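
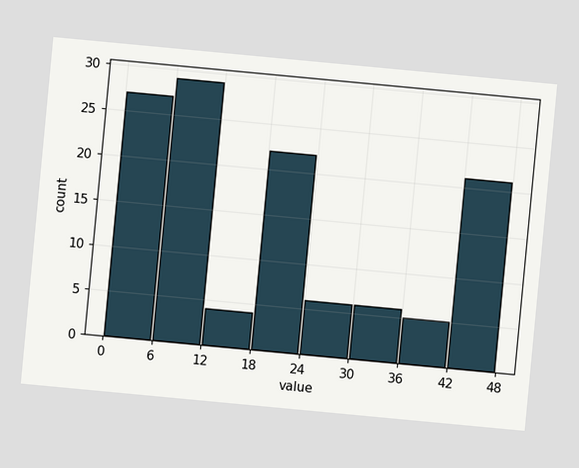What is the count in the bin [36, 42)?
5

The chart is tilted about 5° clockwise. The [36, 42) bin has height 5.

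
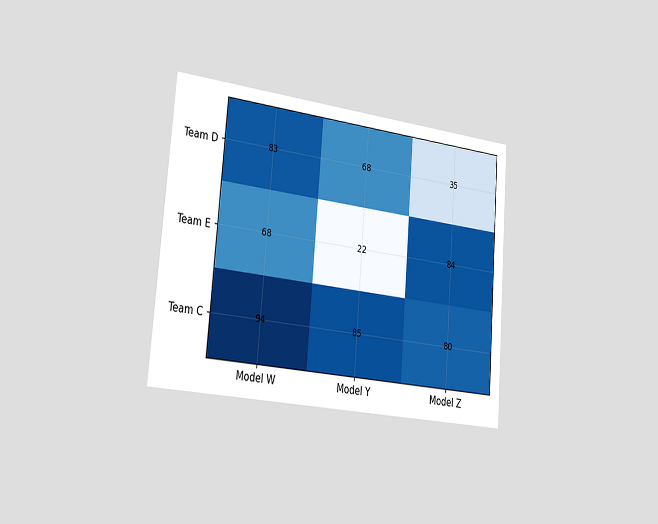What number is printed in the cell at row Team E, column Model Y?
22

The chart is tilted about 5° clockwise and viewed slightly from the left. The (Team E, Model Y) cell reads 22.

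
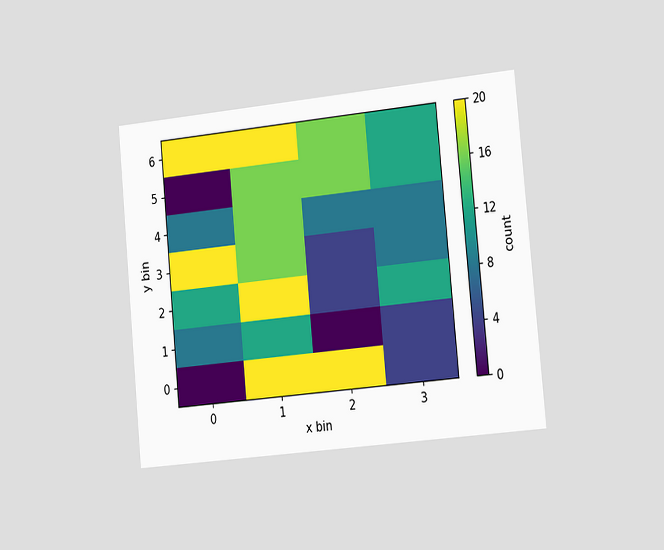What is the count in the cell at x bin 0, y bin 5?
The chart is tilted about 5° counter-clockwise and viewed slightly from the right. Matching the cell (0, 5) against the colorbar gives 0.

0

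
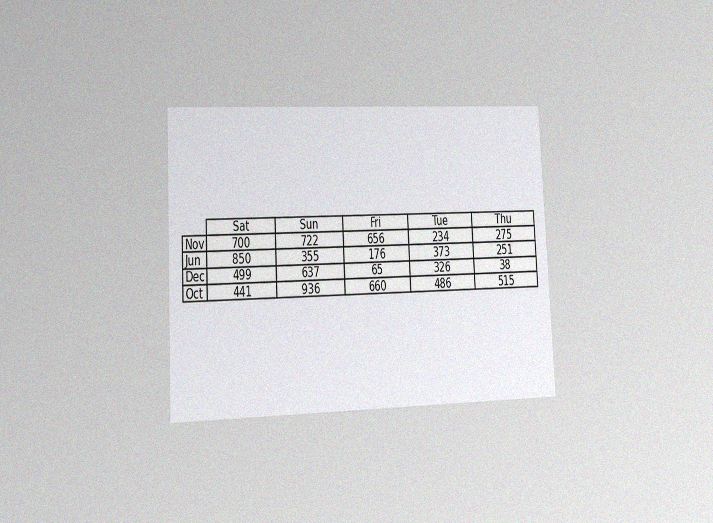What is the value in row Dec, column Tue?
The chart is tilted about 3° counter-clockwise and viewed slightly from the left, with some photo noise. The (Dec, Tue) cell reads 326.

326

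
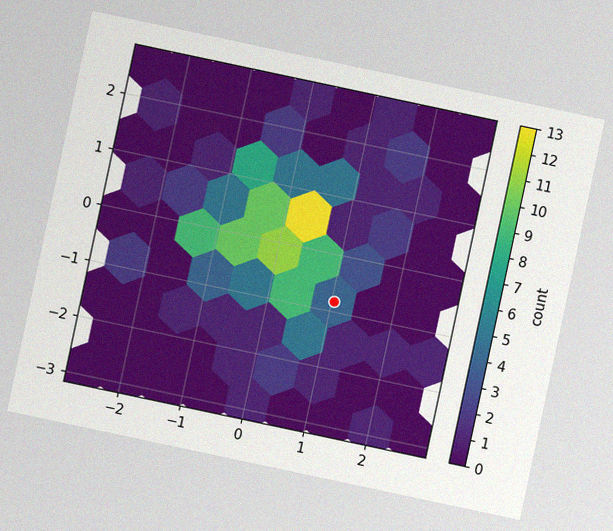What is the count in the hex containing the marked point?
The chart is tilted about 12° clockwise, with some photo noise. The marked hex reads 4 on the colorbar.

4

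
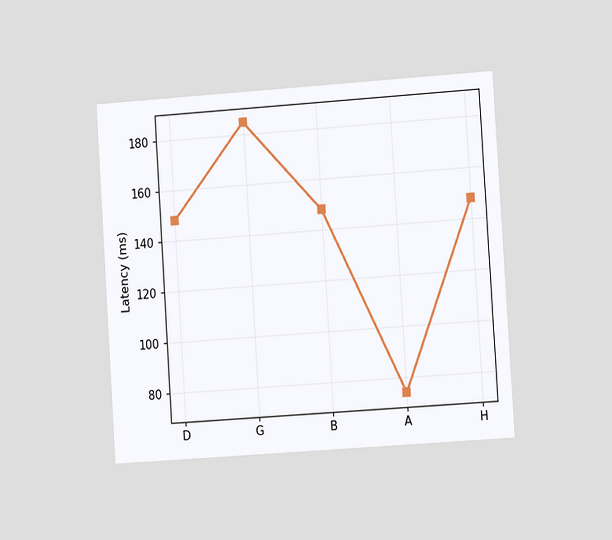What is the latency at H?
The chart is tilted about 4° counter-clockwise and viewed slightly from the right. At H, the line is at 148ms.

148ms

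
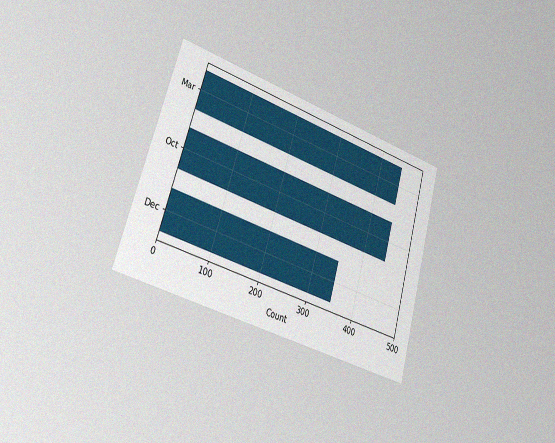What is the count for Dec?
350

The chart is tilted about 17° clockwise and viewed slightly from the left, with some photo noise. Reading along the chart's x-axis, the Dec bar reaches 350.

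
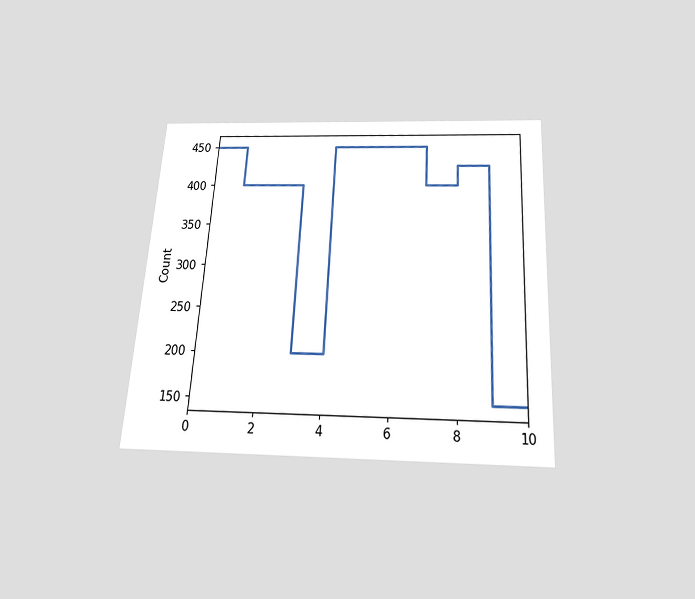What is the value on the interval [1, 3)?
The chart is tilted about 3° clockwise and viewed slightly from below. On [1, 3) the step sits at 400.

400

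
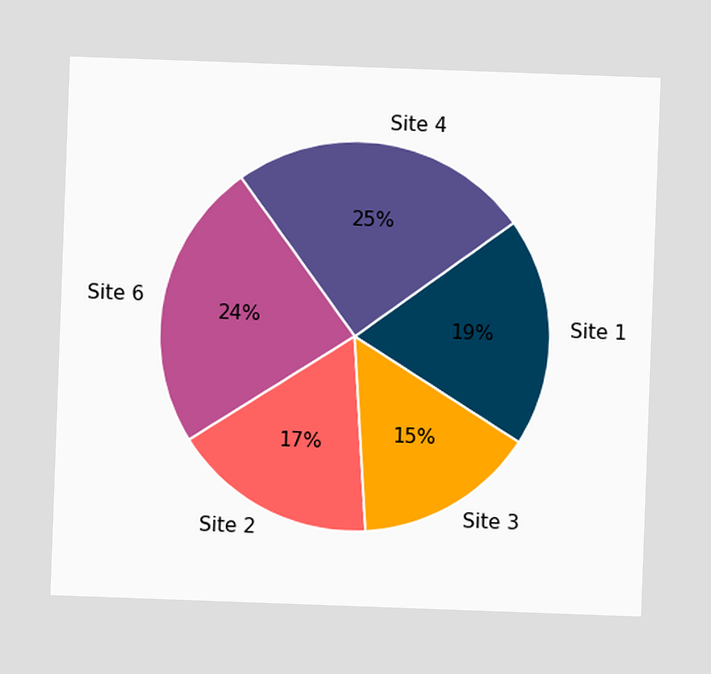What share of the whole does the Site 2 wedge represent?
The chart is tilted about 2° clockwise. The Site 2 slice takes up 17% of the pie.

17%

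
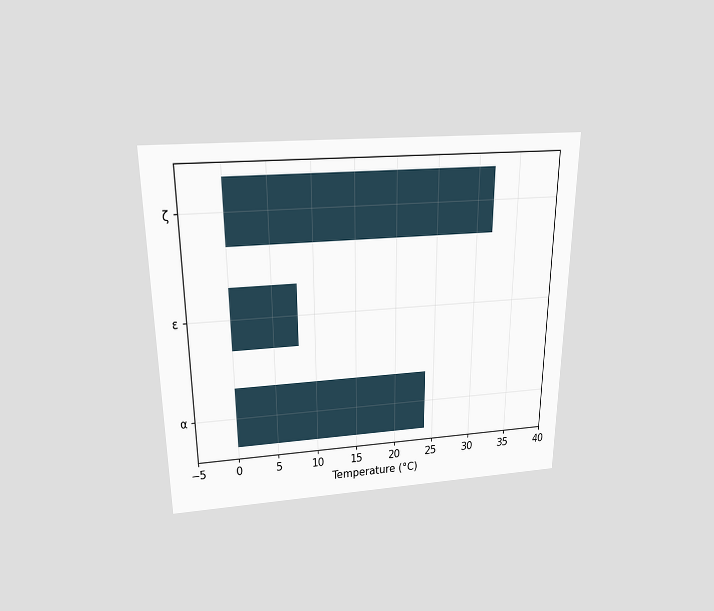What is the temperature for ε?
8°C

The chart is viewed slightly from above. Reading along the chart's x-axis, the ε bar reaches 8°C.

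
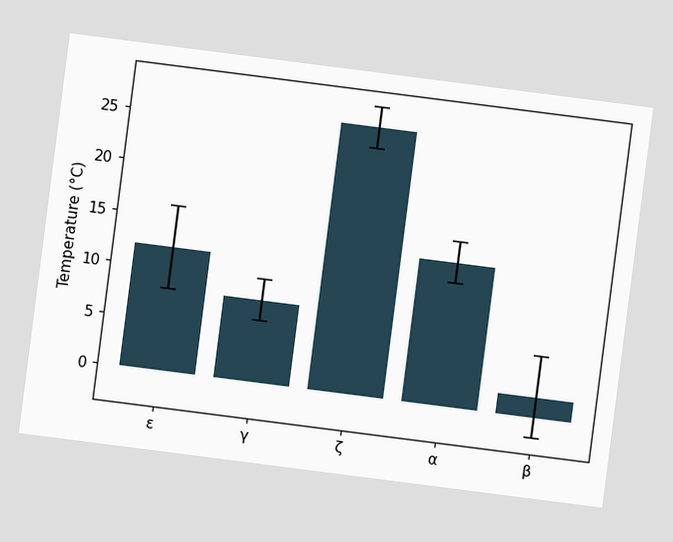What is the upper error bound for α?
The chart is tilted about 7° clockwise. The α bar's upper whisker reaches 16°C.

16°C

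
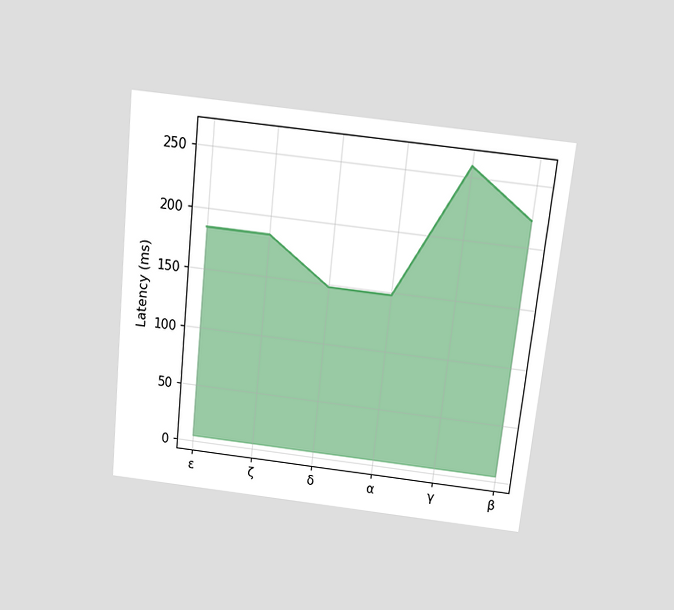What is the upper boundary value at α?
The chart is tilted about 6° clockwise and viewed slightly from above. At α the upper boundary is at 148ms.

148ms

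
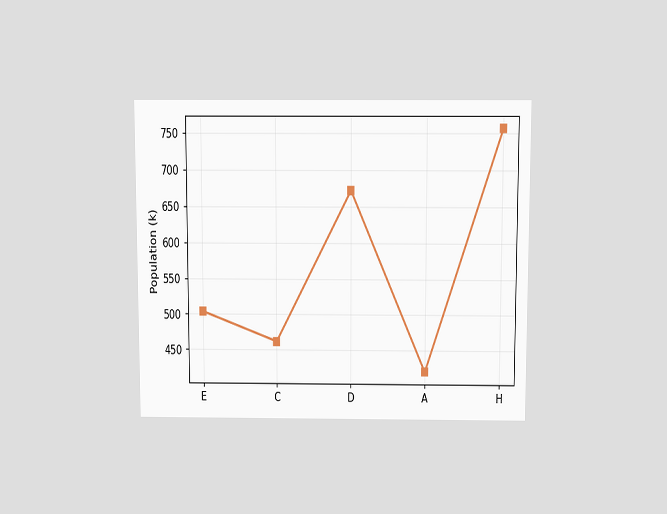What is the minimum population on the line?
420k

The chart is viewed slightly from above. The lowest point is at A, and reading across to the y-axis gives 420k.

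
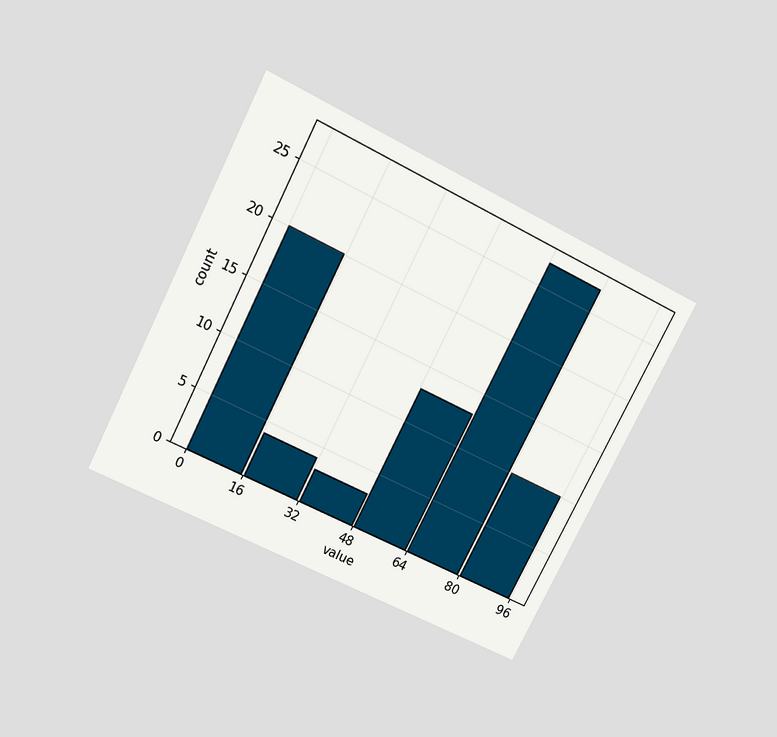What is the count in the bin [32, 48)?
3

The chart is tilted about 27° clockwise and viewed slightly from above. The [32, 48) bin has height 3.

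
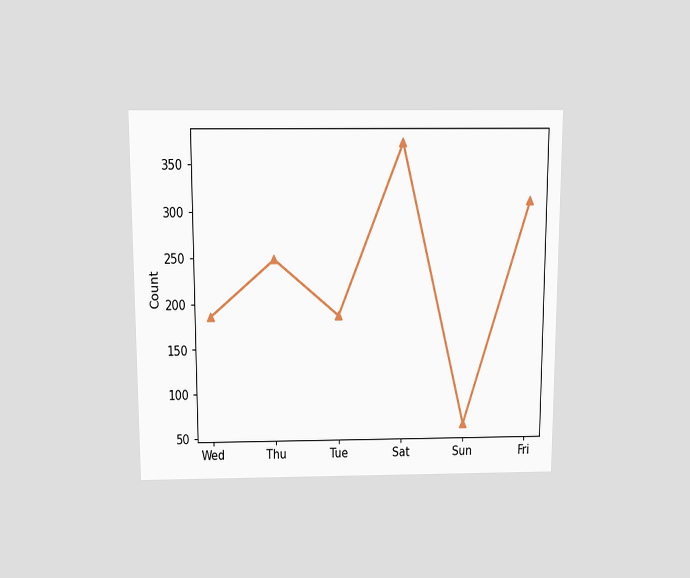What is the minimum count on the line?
62

The chart is viewed slightly from above. The lowest point is at Sun, and reading across to the y-axis gives 62.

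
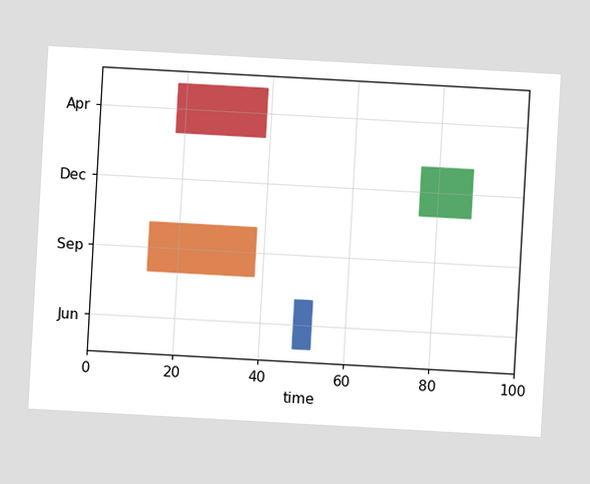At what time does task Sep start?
The chart is tilted about 3° clockwise. The Sep bar begins at t=13.

13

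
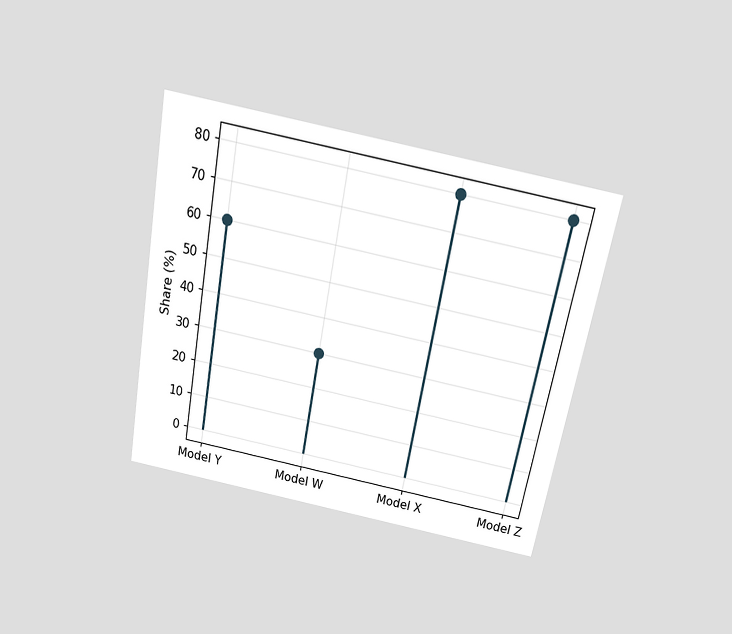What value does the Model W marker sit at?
The chart is tilted about 11° clockwise and viewed slightly from above. The Model W marker sits at 30%.

30%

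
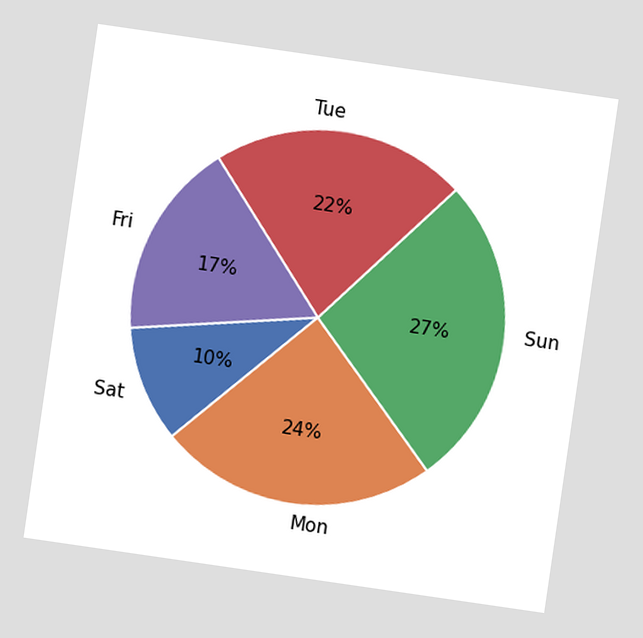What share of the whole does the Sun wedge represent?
27%

The chart is tilted about 8° clockwise. The Sun slice takes up 27% of the pie.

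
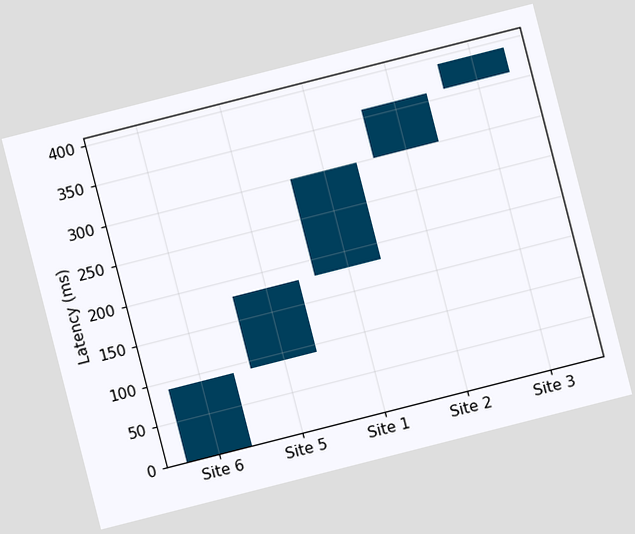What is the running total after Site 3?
The chart is tilted about 14° counter-clockwise. After Site 3 the running total reaches 390ms.

390ms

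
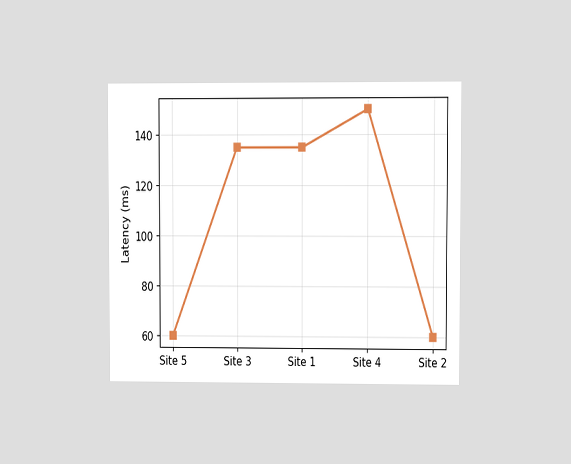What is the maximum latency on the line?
150ms

The chart is viewed at a slight angle. The highest point is at Site 4, and reading across to the y-axis gives 150ms.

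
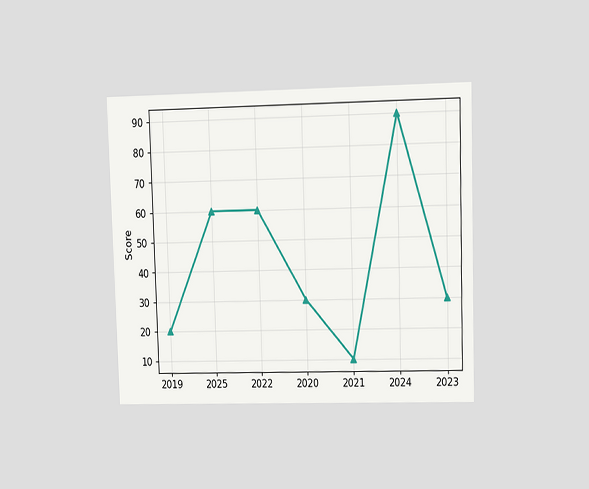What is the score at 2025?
60

The chart is viewed at a slight angle. At 2025, the line is at 60.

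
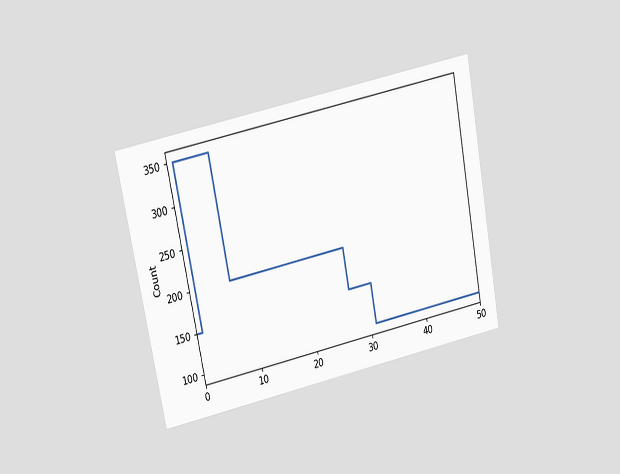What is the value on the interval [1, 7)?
350

The chart is tilted about 11° counter-clockwise and viewed slightly from above. On [1, 7) the step sits at 350.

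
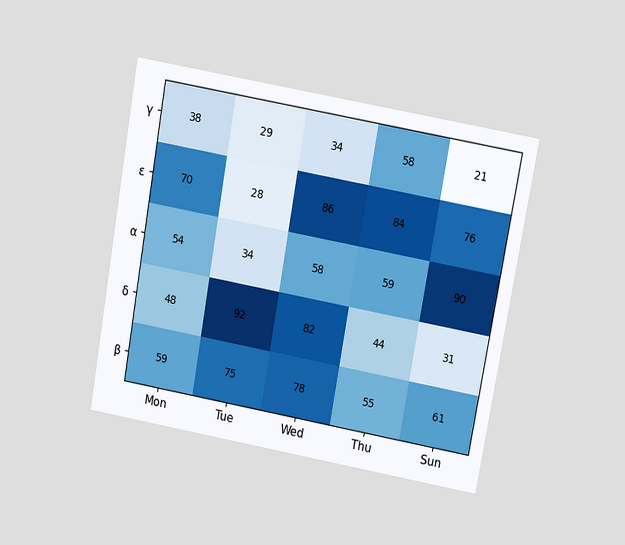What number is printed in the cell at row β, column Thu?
55

The chart is tilted about 10° clockwise and viewed at a slight angle. The (β, Thu) cell reads 55.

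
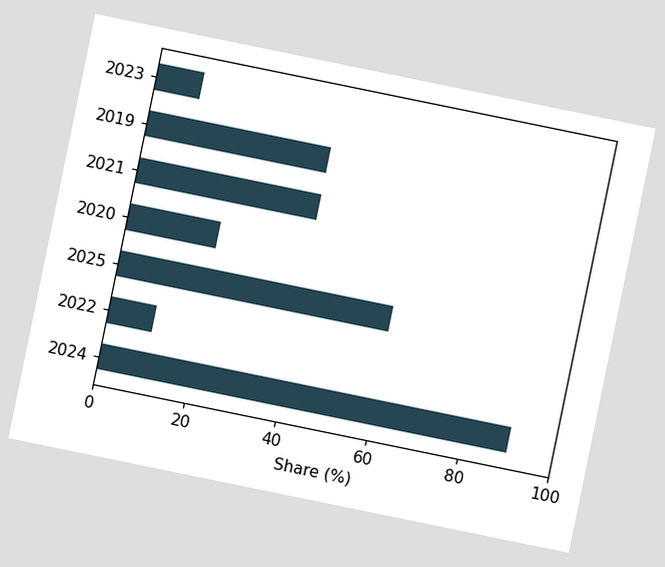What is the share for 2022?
The chart is tilted about 12° clockwise. Reading along the chart's x-axis, the 2022 bar reaches 10%.

10%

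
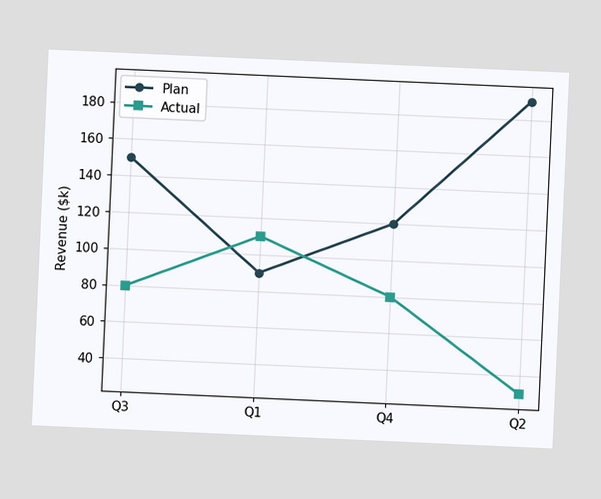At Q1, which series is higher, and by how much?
Actual, by $20k

The chart is tilted about 3° clockwise. At Q1, Actual sits above the other line by $20k.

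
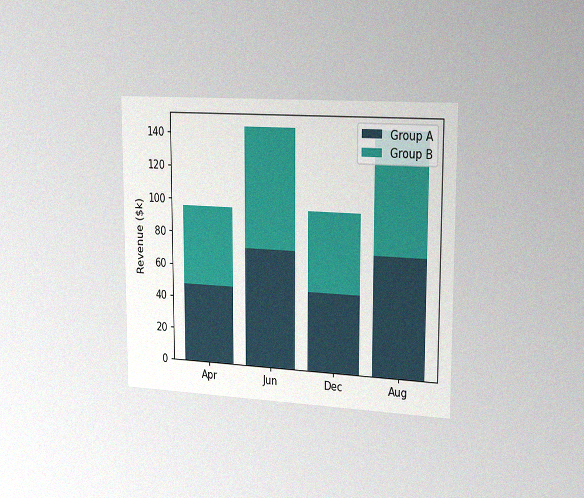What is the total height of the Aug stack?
$144k

The chart is viewed slightly from the right, with some photo noise. The Aug stack's top reaches $144k on the y-axis.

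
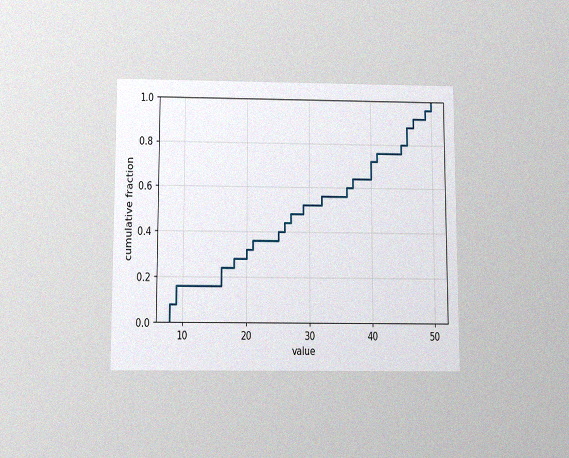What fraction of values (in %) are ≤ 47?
The chart is viewed slightly from below, with some photo noise. At x=47 the ECDF step is at 92%.

92%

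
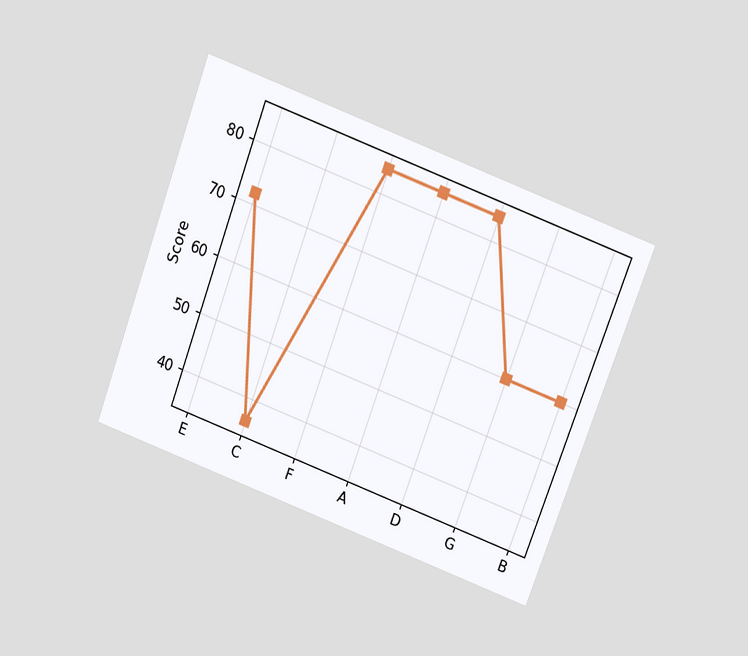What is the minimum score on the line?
The chart is tilted about 20° clockwise and viewed slightly from above. The lowest point is at C, and reading across to the y-axis gives 36.

36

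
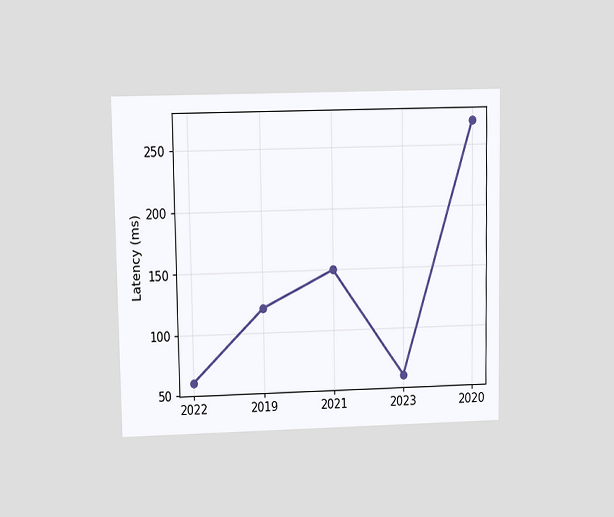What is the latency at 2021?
The chart is viewed at a slight angle. At 2021, the line is at 150ms.

150ms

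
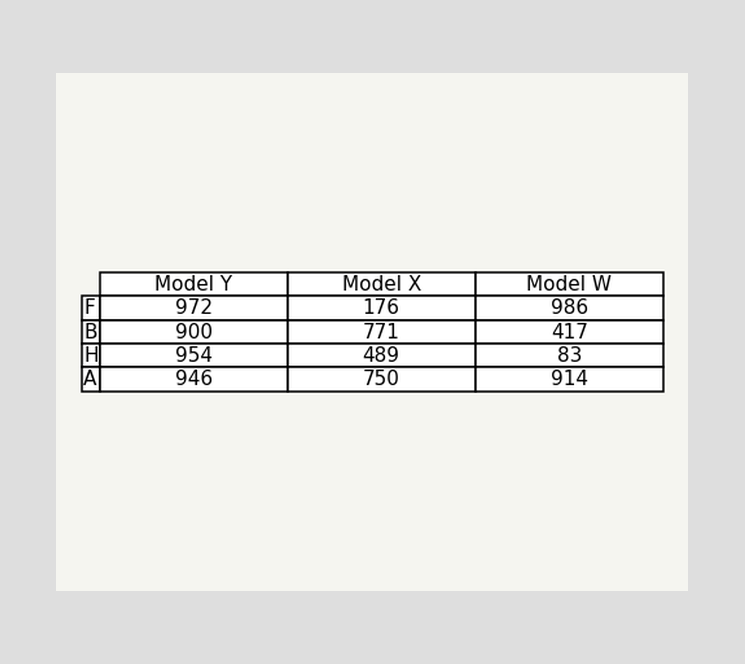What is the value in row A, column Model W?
914

The (A, Model W) cell reads 914.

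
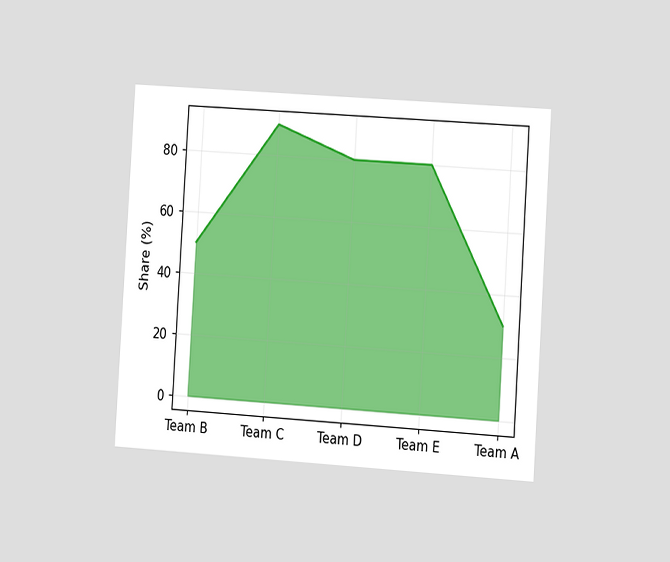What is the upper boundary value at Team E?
The chart is tilted about 4° clockwise and viewed slightly from the right. At Team E the upper boundary is at 80%.

80%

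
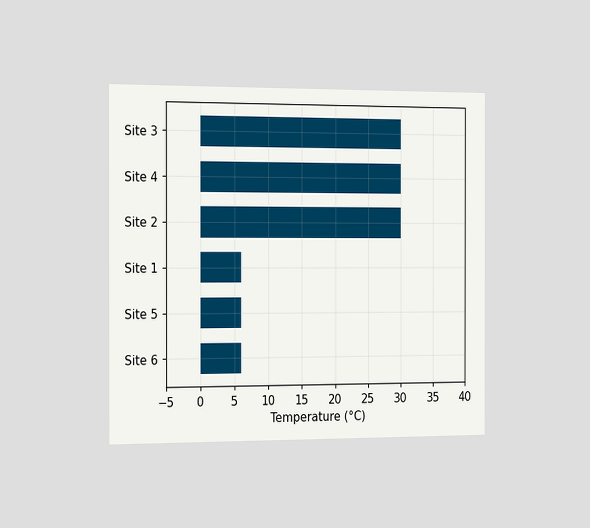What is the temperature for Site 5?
The chart is viewed slightly from the left. Reading along the chart's x-axis, the Site 5 bar reaches 6°C.

6°C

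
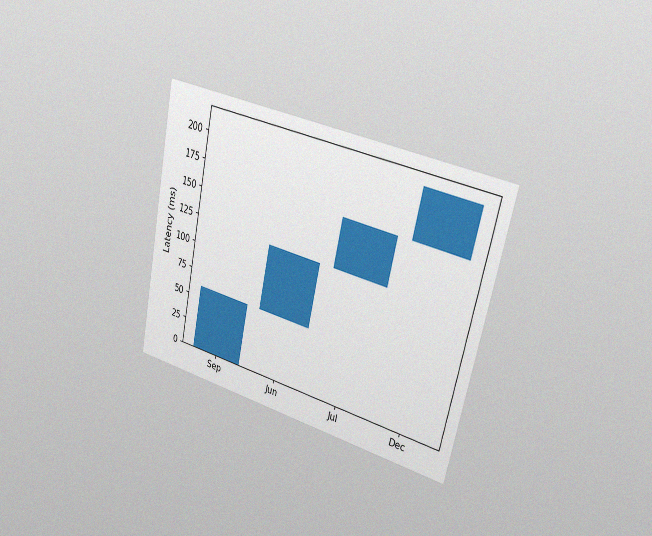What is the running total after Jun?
The chart is tilted about 12° clockwise and viewed slightly from the right, with some photo noise. After Jun the running total reaches 120ms.

120ms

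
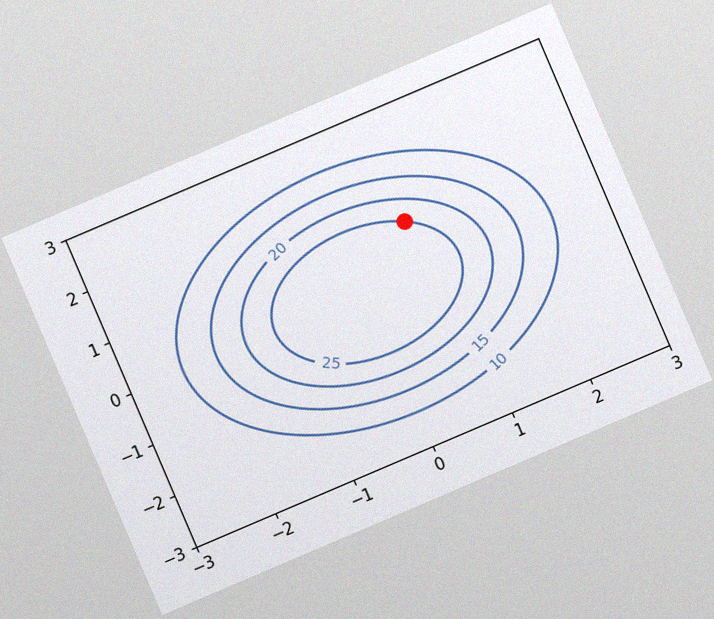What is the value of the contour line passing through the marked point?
The chart is tilted about 23° counter-clockwise, with some photo noise. The marked point sits on the contour labelled 25.

25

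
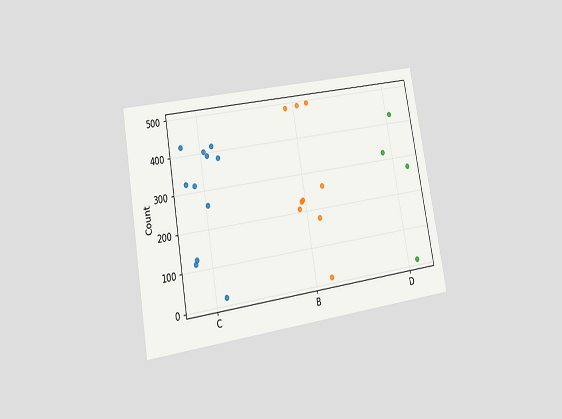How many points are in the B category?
9

The chart is tilted about 10° counter-clockwise and viewed at a slight angle. Counting the markers in the B column gives 9.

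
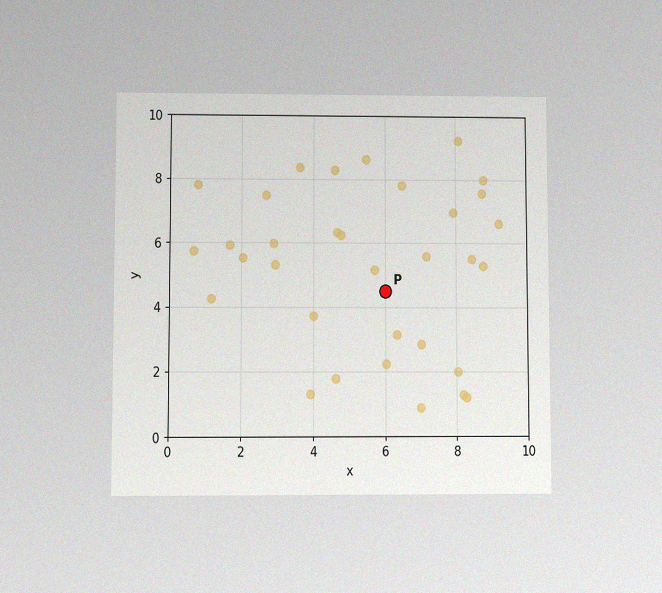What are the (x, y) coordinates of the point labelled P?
(6, 4.5)

The chart is viewed at a slight angle, with some photo noise. Following the gridlines from P to each axis, P sits at (6, 4.5).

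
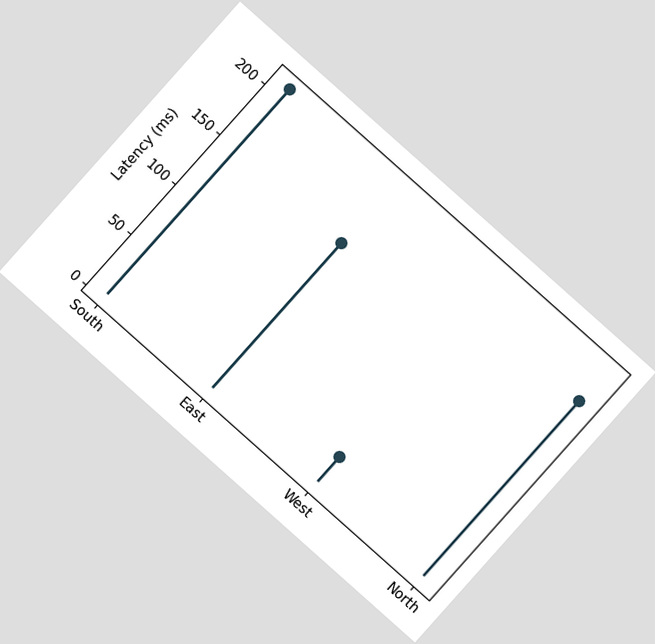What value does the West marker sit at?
The chart is tilted about 42° clockwise. The West marker sits at 30ms.

30ms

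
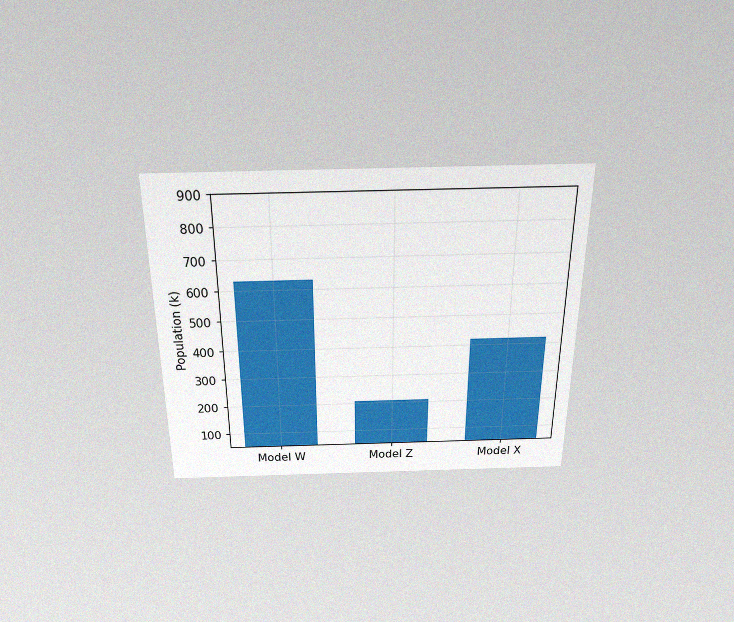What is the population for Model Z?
The chart is viewed slightly from above, with some photo noise. Reading along the chart's y-axis, the Model Z bar reaches 210k.

210k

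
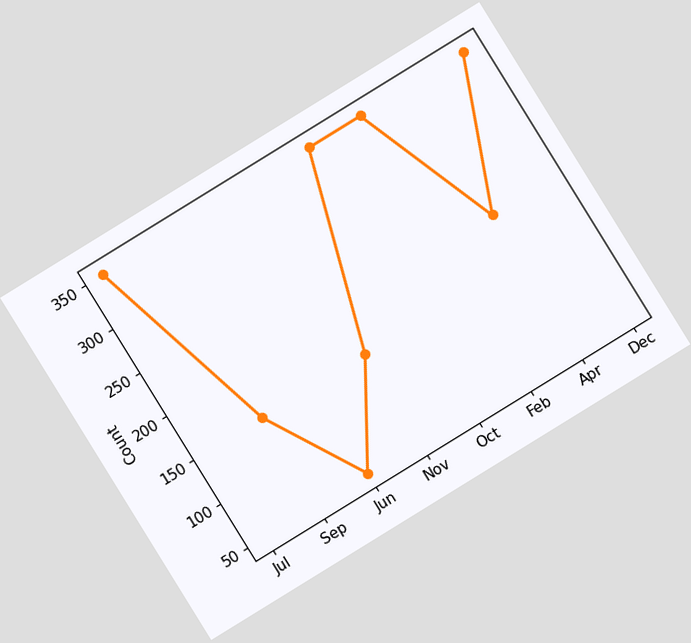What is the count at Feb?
350

The chart is tilted about 32° counter-clockwise. At Feb, the line is at 350.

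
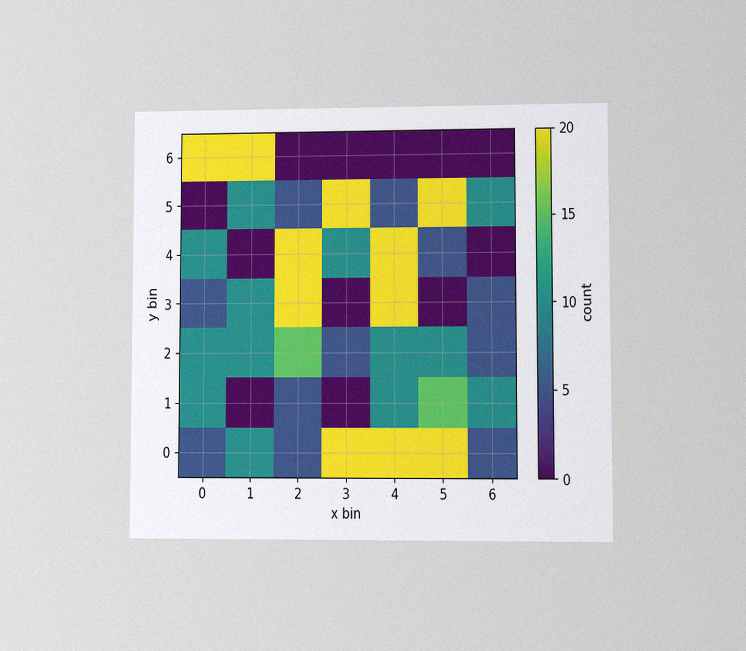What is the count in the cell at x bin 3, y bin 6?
0

The chart is viewed at a slight angle, with some photo noise. Matching the cell (3, 6) against the colorbar gives 0.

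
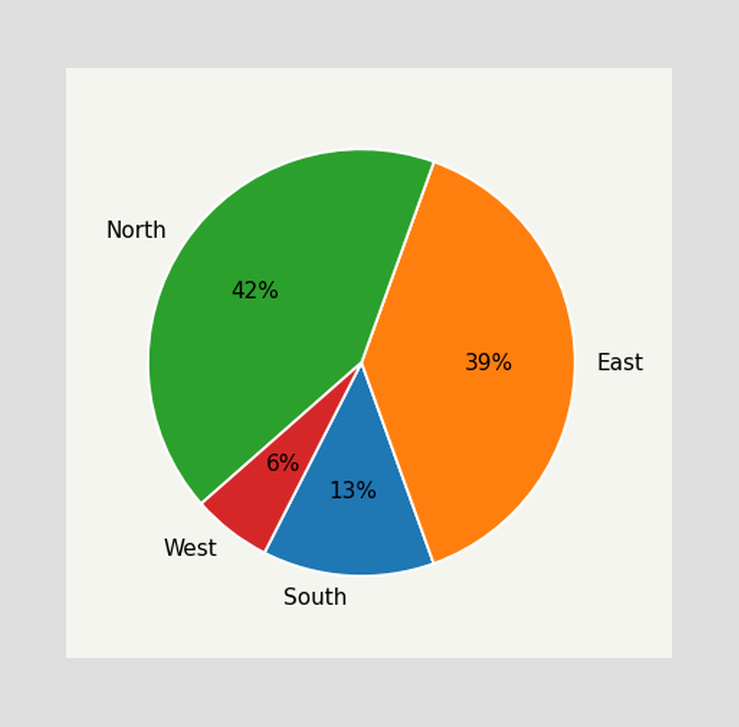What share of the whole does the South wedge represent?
The South slice takes up 13% of the pie.

13%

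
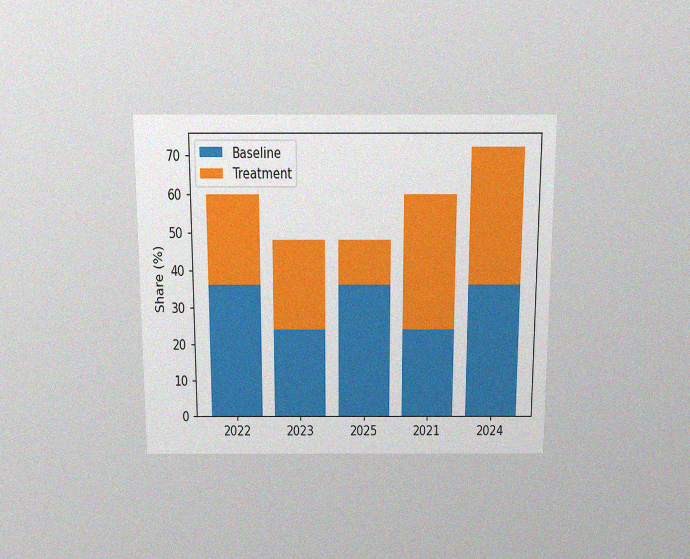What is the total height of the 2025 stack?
The chart is viewed slightly from above, with some photo noise. The 2025 stack's top reaches 48% on the y-axis.

48%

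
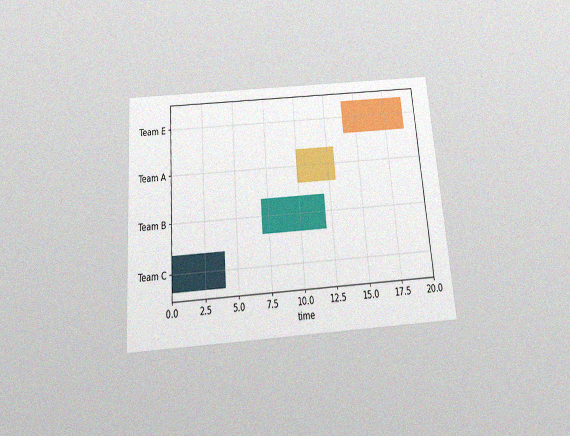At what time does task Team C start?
0

The chart is tilted about 4° counter-clockwise and viewed slightly from below, with some photo noise. The Team C bar begins at t=0.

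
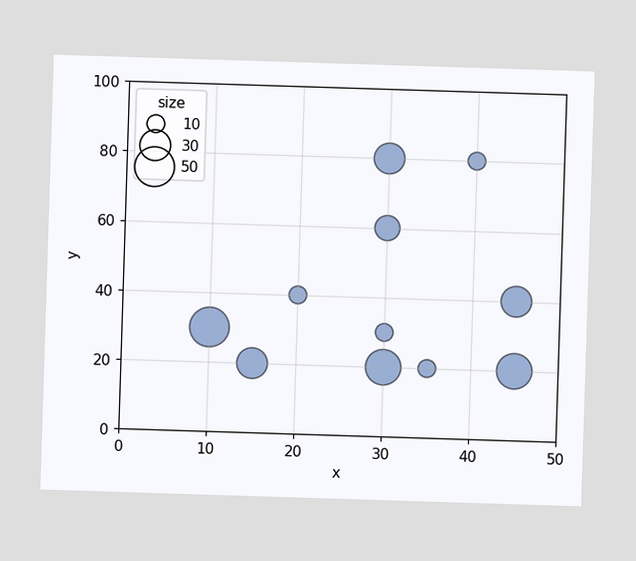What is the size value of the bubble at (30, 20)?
40

Matching the bubble at (30, 20) against the size legend gives 40.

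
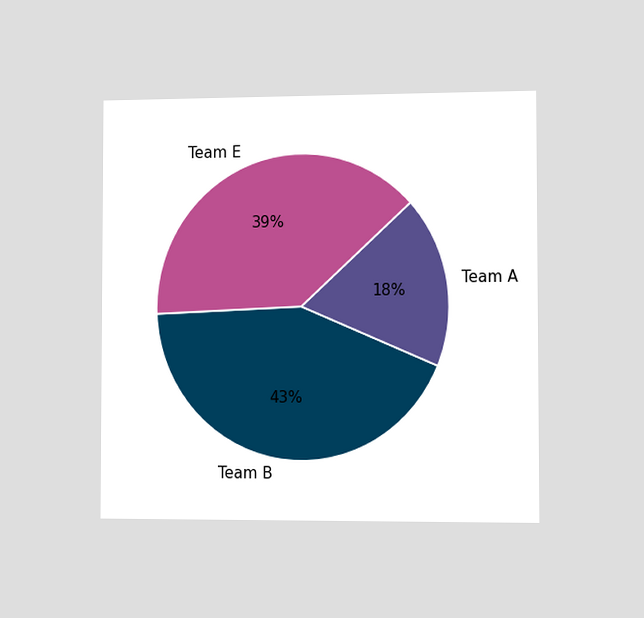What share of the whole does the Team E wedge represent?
The chart is viewed slightly from the right. The Team E slice takes up 39% of the pie.

39%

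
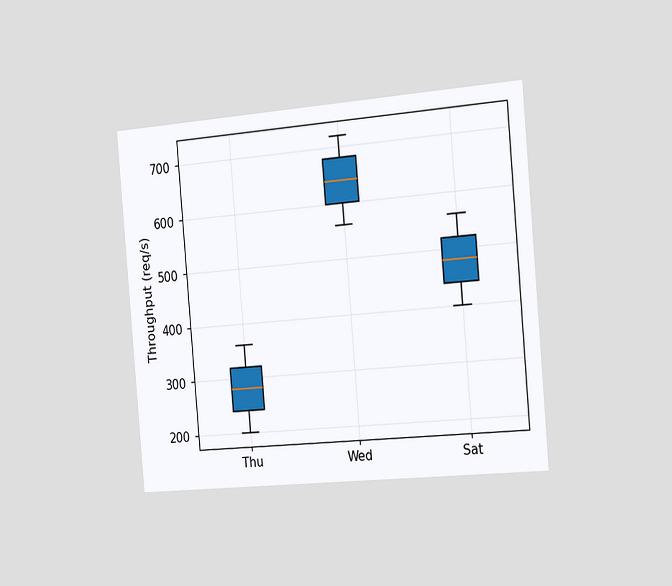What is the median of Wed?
640req/s

The chart is tilted about 5° counter-clockwise and viewed slightly from the right. The median line in the Wed box sits at 640req/s.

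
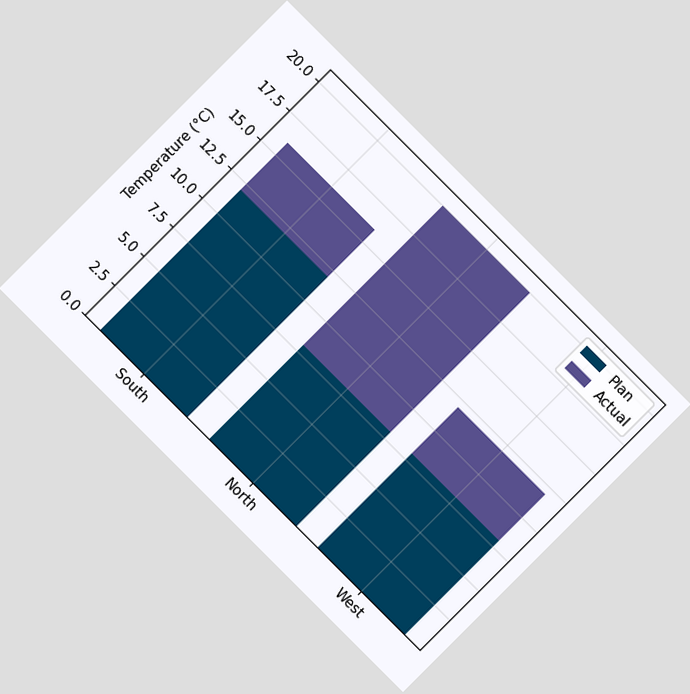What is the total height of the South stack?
16°C

The chart is tilted about 45° clockwise. The South stack's top reaches 16°C on the y-axis.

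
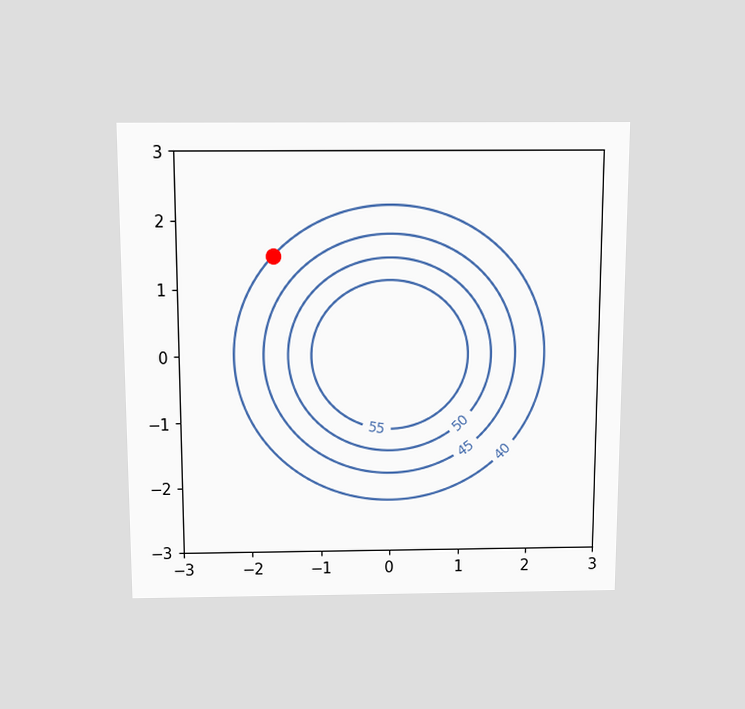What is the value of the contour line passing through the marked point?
40

The chart is viewed slightly from above. The marked point sits on the contour labelled 40.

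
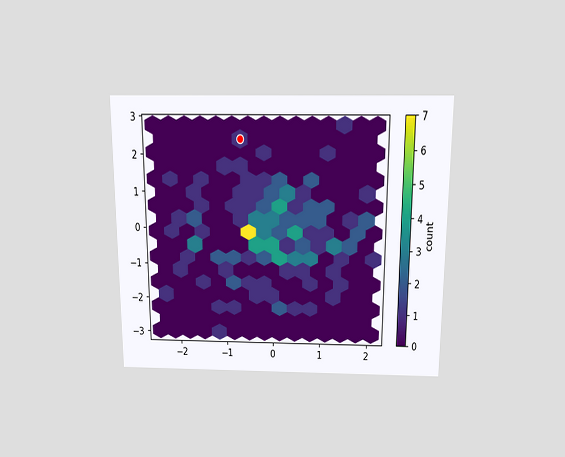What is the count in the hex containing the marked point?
1

The chart is viewed slightly from above. The marked hex reads 1 on the colorbar.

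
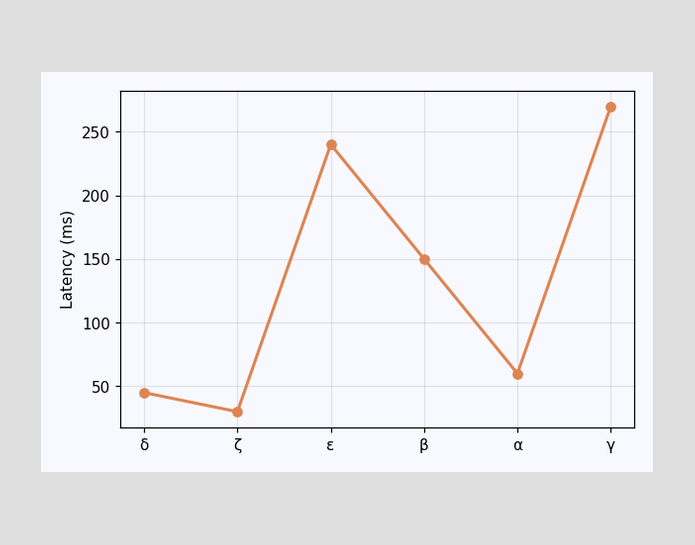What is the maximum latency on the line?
The highest point is at γ, and reading across to the y-axis gives 270ms.

270ms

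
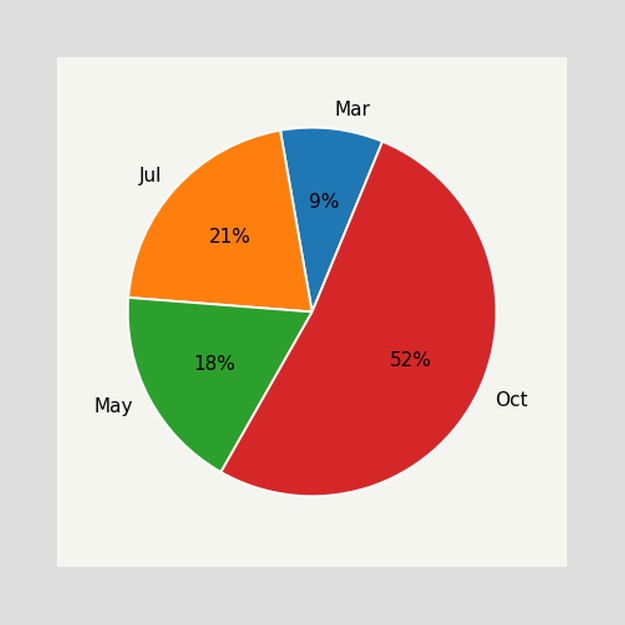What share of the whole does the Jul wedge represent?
21%

The Jul slice takes up 21% of the pie.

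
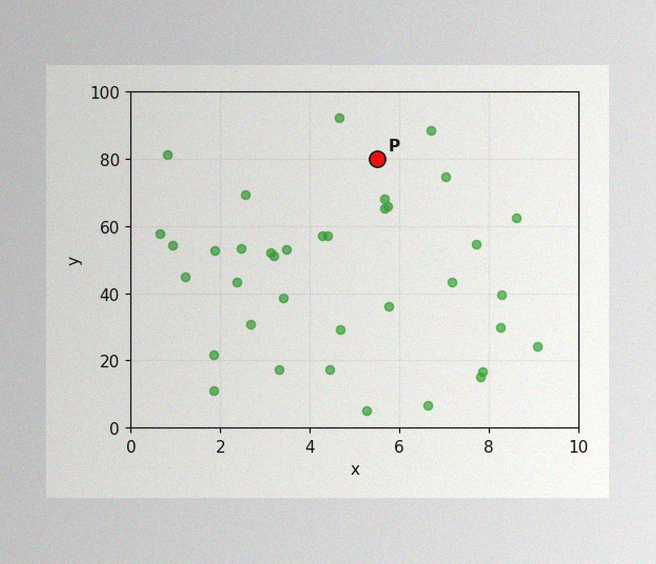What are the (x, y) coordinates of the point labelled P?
(5.5, 80)

The image has some photo noise and uneven lighting. Following the gridlines from P to each axis, P sits at (5.5, 80).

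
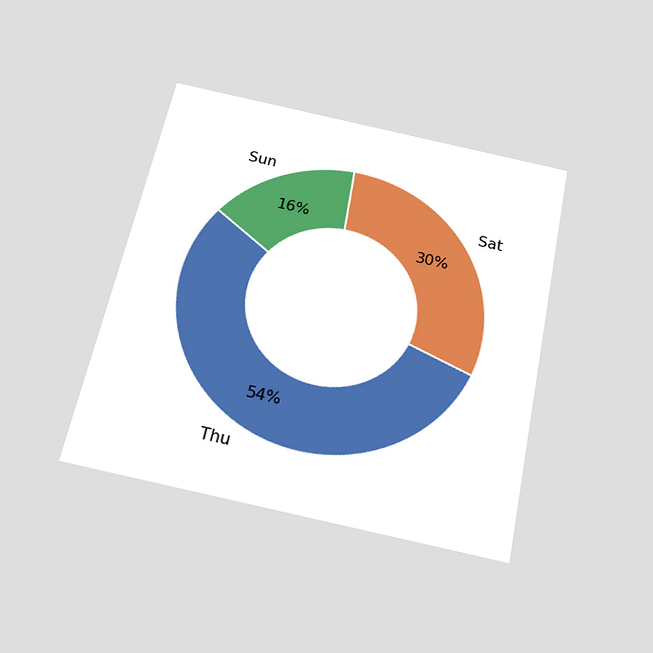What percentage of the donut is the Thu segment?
The chart is tilted about 12° clockwise and viewed slightly from below. The Thu segment takes up 54% of the ring.

54%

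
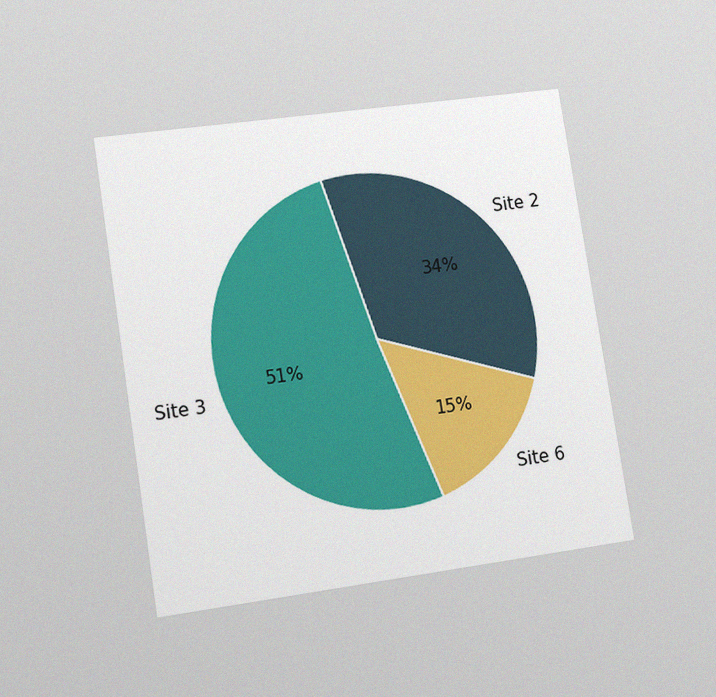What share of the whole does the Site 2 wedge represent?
The chart is tilted about 9° counter-clockwise and viewed at a slight angle, with some photo noise. The Site 2 slice takes up 34% of the pie.

34%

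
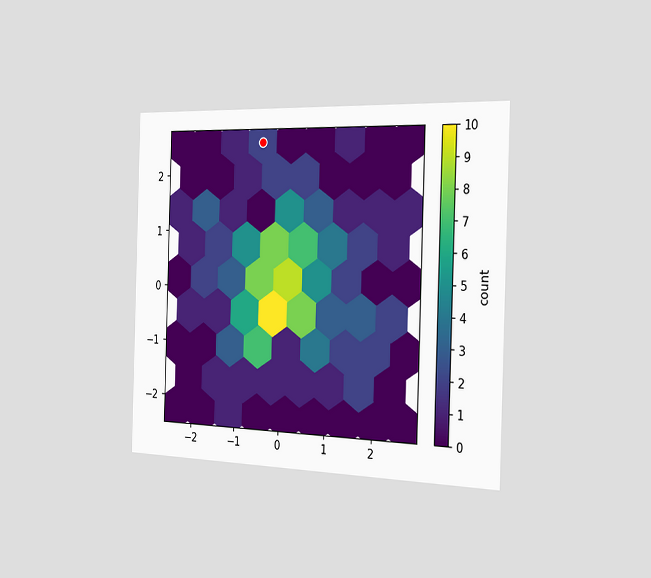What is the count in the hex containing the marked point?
2

The chart is viewed slightly from the right. The marked hex reads 2 on the colorbar.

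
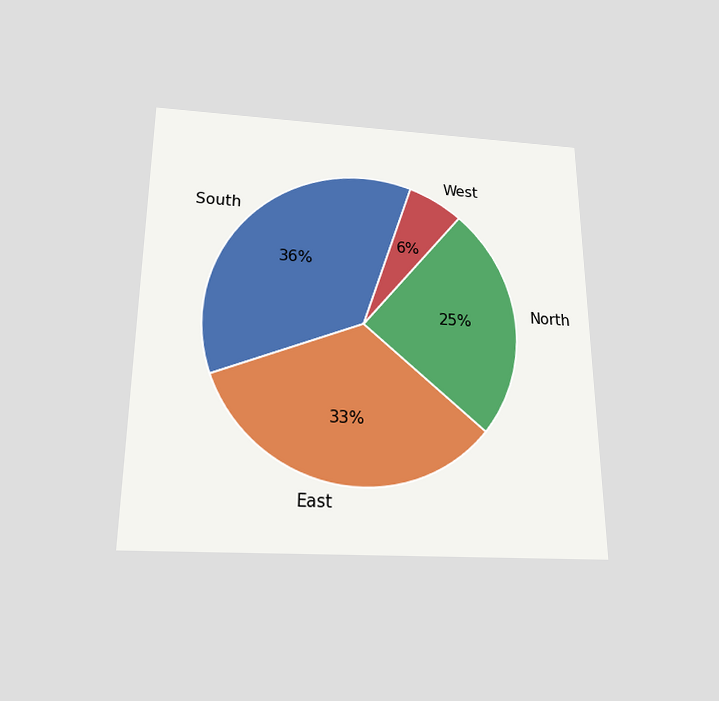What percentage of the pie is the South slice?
36%

The chart is viewed slightly from below. The South slice takes up 36% of the pie.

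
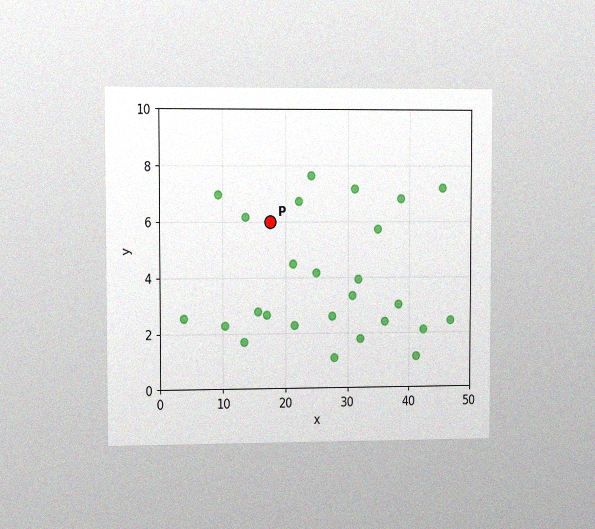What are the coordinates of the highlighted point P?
The chart is viewed slightly from the left, with some photo noise. Following the gridlines from P to each axis, P sits at (17.5, 6).

(17.5, 6)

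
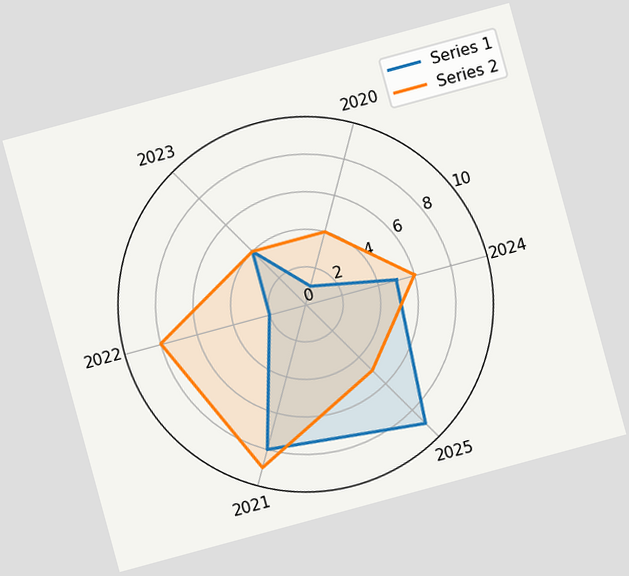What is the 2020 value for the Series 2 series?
4

The chart is tilted about 15° counter-clockwise. On the 2020 axis, Series 2 reaches 4.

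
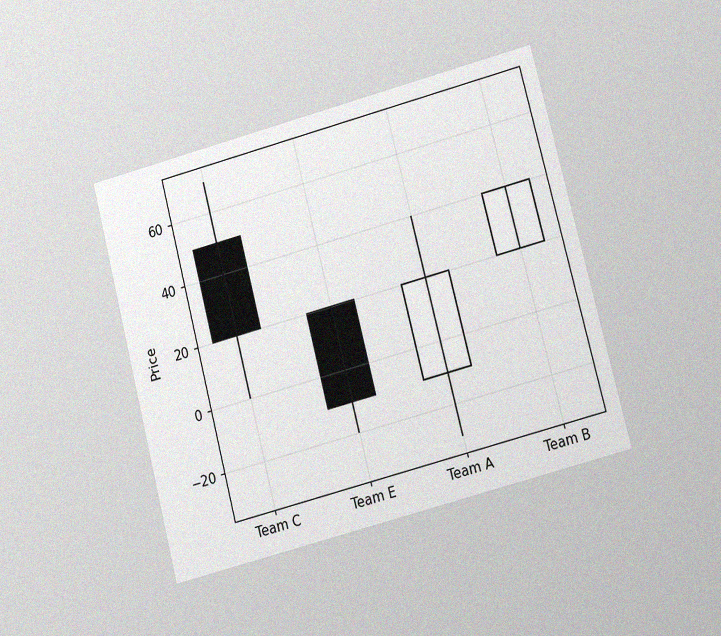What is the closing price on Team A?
20

The chart is tilted about 15° counter-clockwise and viewed at a slight angle, with some photo noise. The Team A candle closes at 20.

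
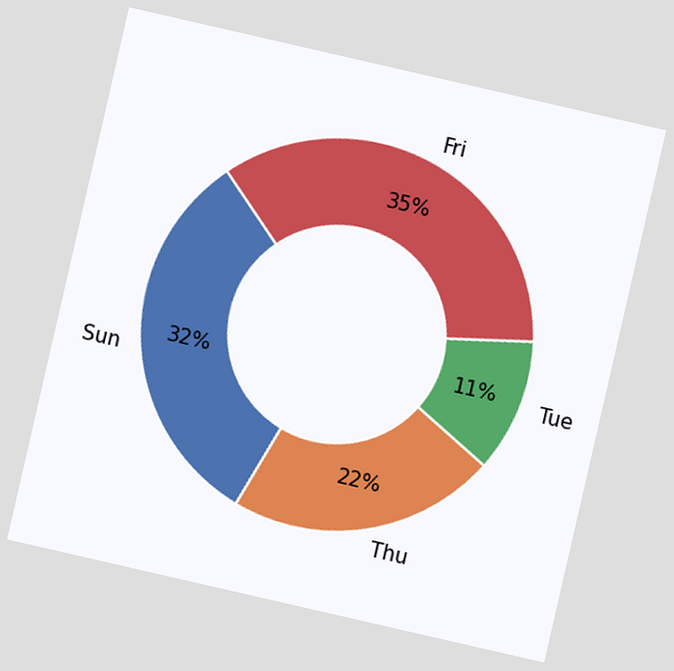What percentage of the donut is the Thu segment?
The chart is tilted about 13° clockwise. The Thu segment takes up 22% of the ring.

22%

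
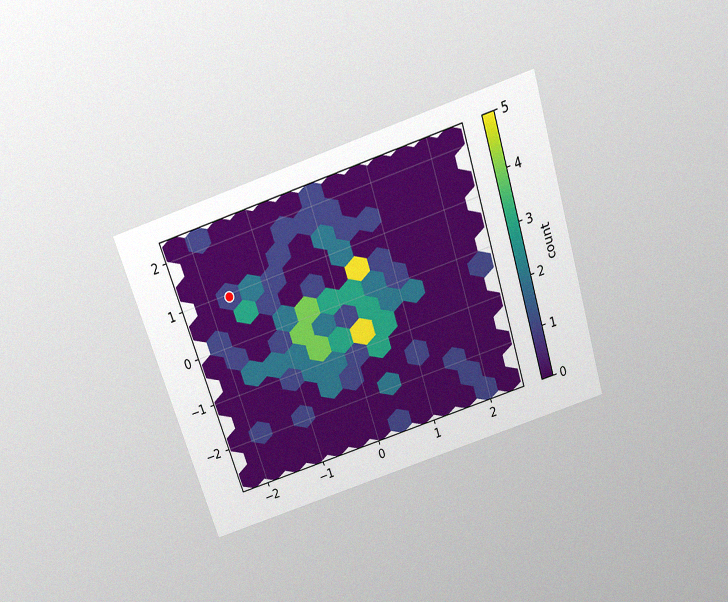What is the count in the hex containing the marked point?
The chart is tilted about 18° counter-clockwise and viewed slightly from above, with some photo noise. The marked hex reads 1 on the colorbar.

1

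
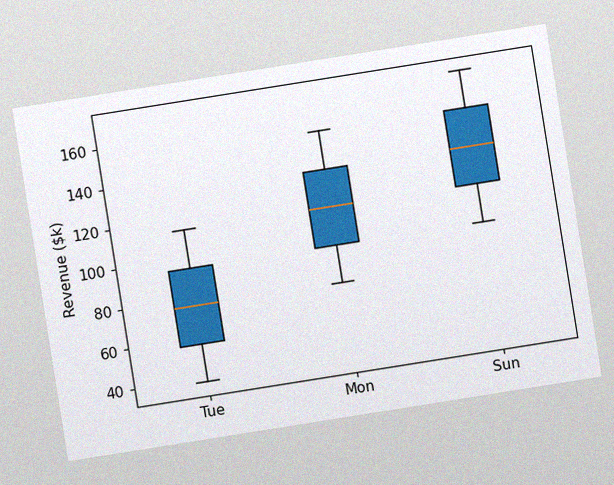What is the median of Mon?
$114k

The chart is tilted about 9° counter-clockwise, with some photo noise. The median line in the Mon box sits at $114k.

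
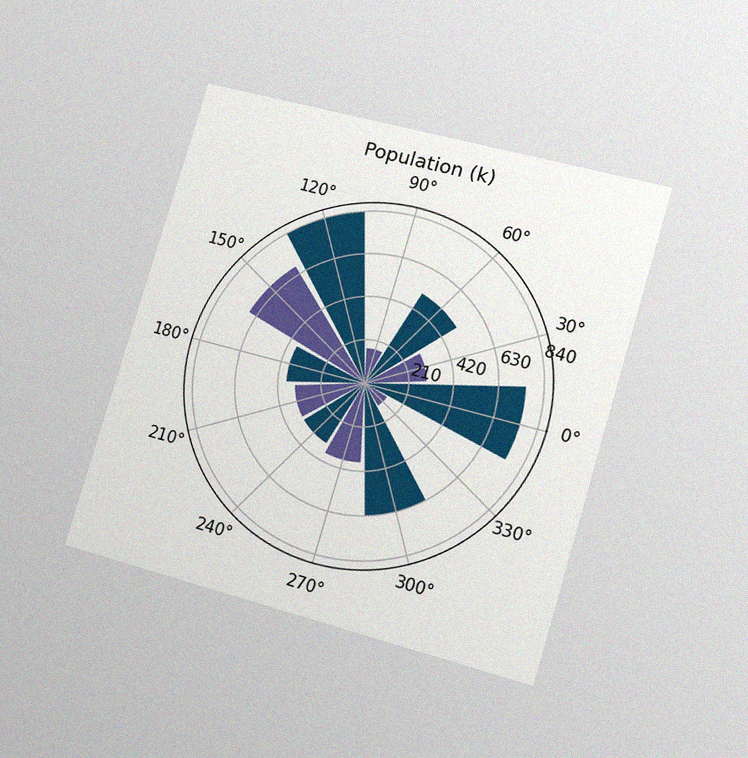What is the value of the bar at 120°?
840k

The chart is tilted about 17° clockwise and viewed at a slight angle, with some photo noise. The bar at 120° reaches 840k on the radial axis.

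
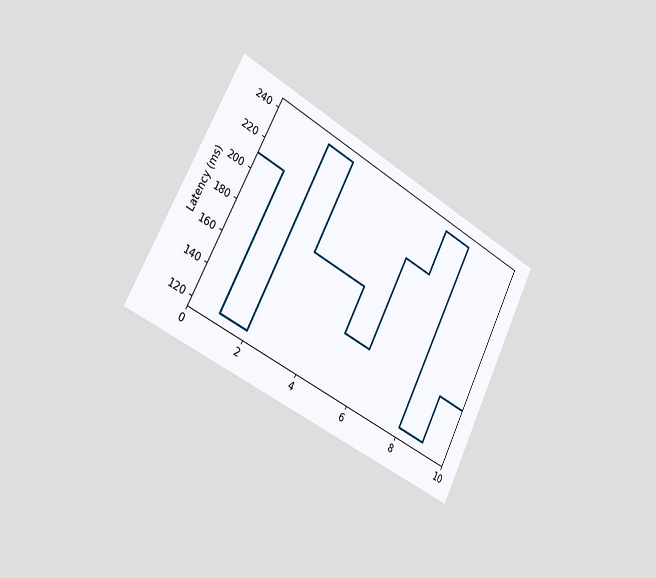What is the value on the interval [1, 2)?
The chart is tilted about 27° clockwise and viewed slightly from the left. On [1, 2) the step sits at 120ms.

120ms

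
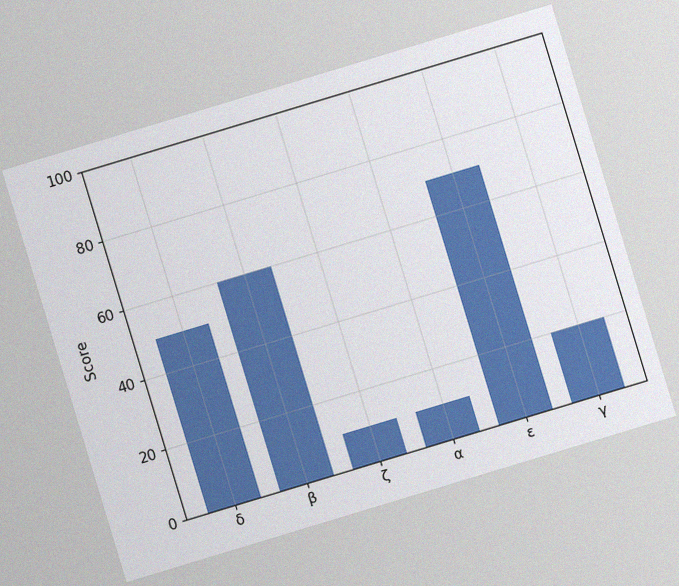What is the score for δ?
50

The chart is tilted about 17° counter-clockwise, with some photo noise. Reading along the chart's y-axis, the δ bar reaches 50.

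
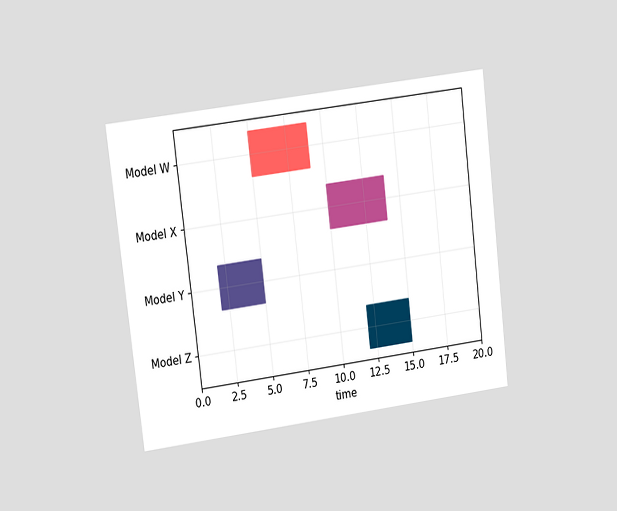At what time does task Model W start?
5

The chart is tilted about 7° counter-clockwise and viewed at a slight angle. The Model W bar begins at t=5.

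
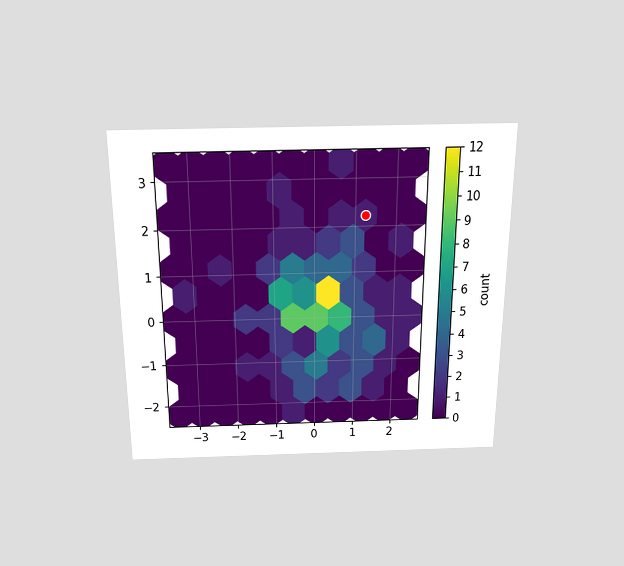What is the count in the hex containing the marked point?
The chart is viewed slightly from above. The marked hex reads 1 on the colorbar.

1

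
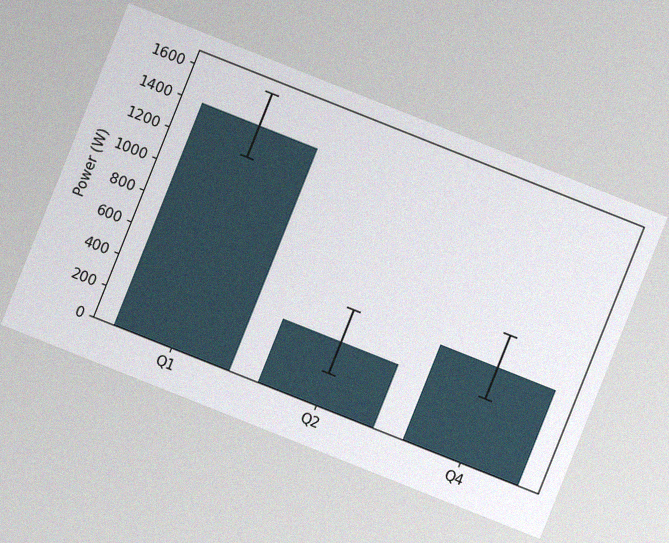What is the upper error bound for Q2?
The chart is tilted about 22° clockwise, with some photo noise. The Q2 bar's upper whisker reaches 600W.

600W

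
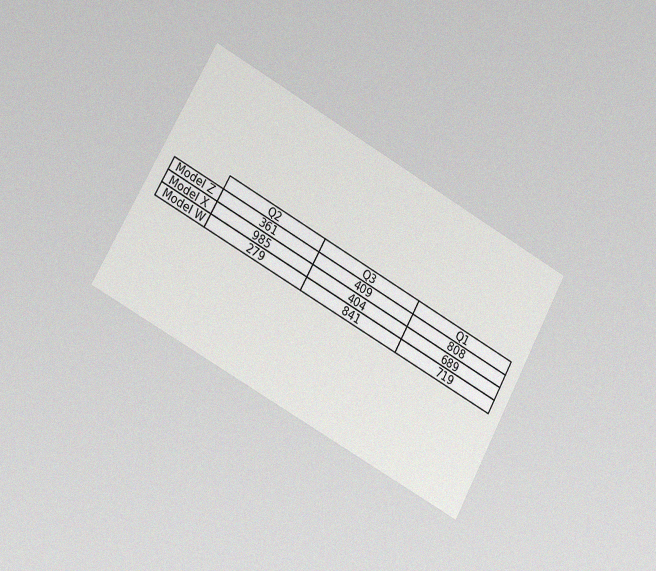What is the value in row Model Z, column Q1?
The chart is tilted about 29° clockwise and viewed slightly from the left, with some photo noise. The (Model Z, Q1) cell reads 808.

808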